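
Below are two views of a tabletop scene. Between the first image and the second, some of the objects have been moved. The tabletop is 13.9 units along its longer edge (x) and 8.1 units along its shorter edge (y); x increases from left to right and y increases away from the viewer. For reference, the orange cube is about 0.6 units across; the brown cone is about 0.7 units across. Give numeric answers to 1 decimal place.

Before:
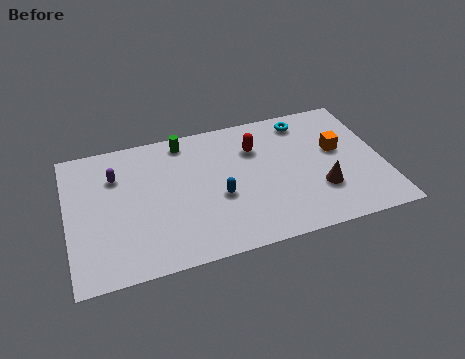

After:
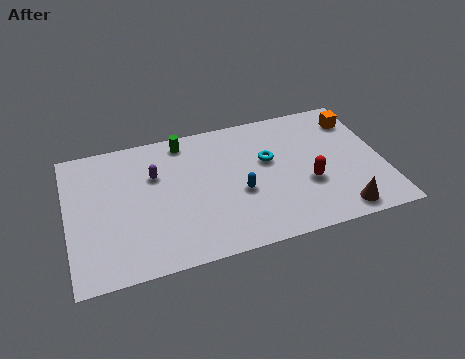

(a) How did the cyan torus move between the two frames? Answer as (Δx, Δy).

(-1.8, -2.0)

The cyan torus was at about (10.7, 6.9) and moved to about (8.9, 4.9).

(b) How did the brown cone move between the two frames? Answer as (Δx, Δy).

(0.7, -1.5)

From the two frames, the brown cone sits at roughly (11.0, 2.5) before and (11.7, 1.0) after.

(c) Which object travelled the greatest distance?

the red capsule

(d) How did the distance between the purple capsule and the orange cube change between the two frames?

-0.7

They were about 9.9 units apart before and 9.2 after — 0.7 units closer together.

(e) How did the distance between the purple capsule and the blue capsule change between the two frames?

-0.9

Before: roughly 5.1 units apart; after: 4.2. That's 0.9 units closer together.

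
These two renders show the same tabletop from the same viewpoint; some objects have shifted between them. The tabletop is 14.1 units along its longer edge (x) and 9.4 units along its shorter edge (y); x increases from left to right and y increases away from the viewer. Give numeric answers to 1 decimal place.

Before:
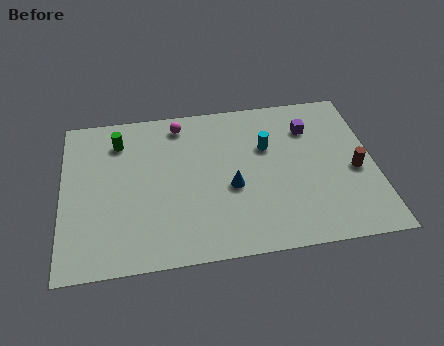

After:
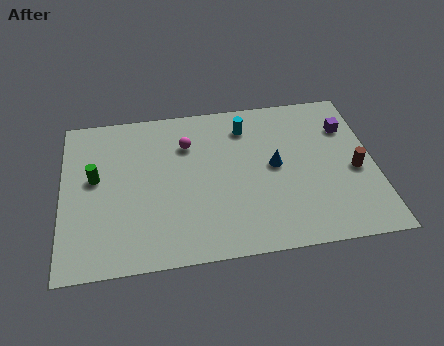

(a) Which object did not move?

the brown cylinder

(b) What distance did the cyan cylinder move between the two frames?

1.7

The cyan cylinder moved from about (9.3, 6.1) to (8.4, 7.5), a distance of √(0.9² + 1.4²) ≈ 1.7.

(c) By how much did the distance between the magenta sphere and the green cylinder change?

+1.6

Before: roughly 2.9 units apart; after: 4.5. That's 1.6 units further apart.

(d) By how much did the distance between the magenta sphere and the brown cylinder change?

-0.8

Before: roughly 8.8 units apart; after: 8.0. That's 0.8 units closer together.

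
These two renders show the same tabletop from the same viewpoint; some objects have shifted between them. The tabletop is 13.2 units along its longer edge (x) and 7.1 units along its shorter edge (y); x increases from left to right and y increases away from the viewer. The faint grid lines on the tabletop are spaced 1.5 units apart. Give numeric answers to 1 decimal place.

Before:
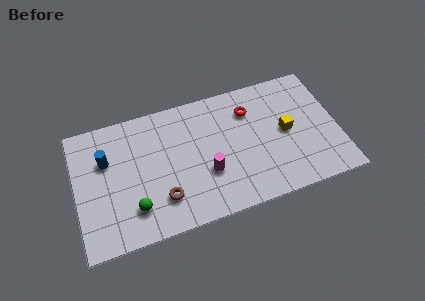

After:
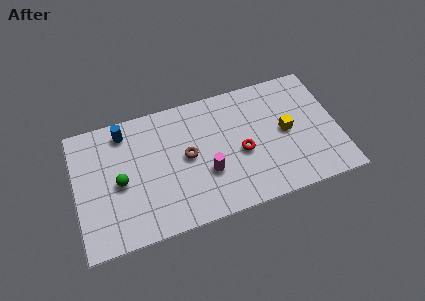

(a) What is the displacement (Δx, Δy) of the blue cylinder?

(1.0, 1.3)

The blue cylinder was at about (1.6, 4.7) and moved to about (2.6, 6.0).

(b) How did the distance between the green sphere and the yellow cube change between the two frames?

+0.4

The distance was about 8.0 in the first image and 8.4 in the second, so they moved 0.4 units further apart.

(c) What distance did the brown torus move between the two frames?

2.4

From (4.2, 1.8) to (5.6, 3.7), the brown torus covered √(1.4² + 1.9²) ≈ 2.4 units.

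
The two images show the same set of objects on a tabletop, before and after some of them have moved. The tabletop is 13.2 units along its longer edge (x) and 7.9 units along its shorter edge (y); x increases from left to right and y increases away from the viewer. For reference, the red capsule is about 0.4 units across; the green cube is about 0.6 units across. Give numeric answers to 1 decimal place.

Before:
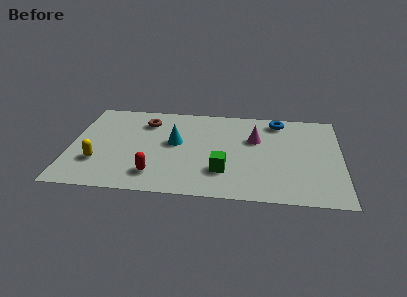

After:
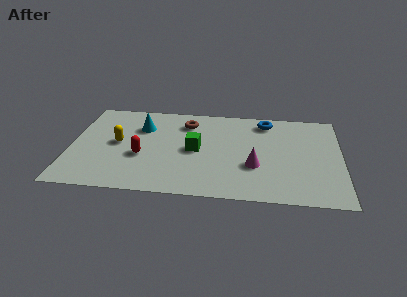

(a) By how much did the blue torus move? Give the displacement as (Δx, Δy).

(-0.6, -0.1)

From the two frames, the blue torus sits at roughly (10.1, 6.8) before and (9.5, 6.7) after.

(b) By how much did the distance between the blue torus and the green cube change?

-0.9

The distance was about 5.3 in the first image and 4.4 in the second, so they moved 0.9 units closer together.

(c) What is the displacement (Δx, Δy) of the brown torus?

(2.0, 0.1)

The brown torus started near (3.6, 6.1) and ended near (5.6, 6.2).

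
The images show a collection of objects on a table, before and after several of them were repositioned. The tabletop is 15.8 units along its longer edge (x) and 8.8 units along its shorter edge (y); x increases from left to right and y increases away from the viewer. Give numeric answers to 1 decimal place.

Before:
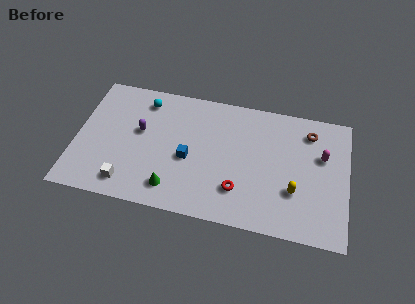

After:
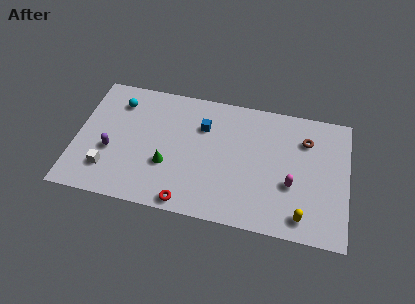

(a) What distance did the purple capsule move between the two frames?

2.3

The purple capsule was near (3.7, 5.1) before and (2.1, 3.4) after, so it travelled √(1.6² + 1.7²) ≈ 2.3 units.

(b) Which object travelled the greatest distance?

the red torus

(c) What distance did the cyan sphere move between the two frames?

1.6

The cyan sphere was near (3.8, 7.3) before and (2.3, 6.9) after, so it travelled √(1.5² + 0.4²) ≈ 1.6 units.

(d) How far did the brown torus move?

0.6

The brown torus was near (13.5, 7.1) before and (13.3, 6.5) after, so it travelled √(0.2² + 0.6²) ≈ 0.6 units.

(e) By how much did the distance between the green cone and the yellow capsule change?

+1.0

Before: roughly 7.1 units apart; after: 8.1. That's 1.0 units further apart.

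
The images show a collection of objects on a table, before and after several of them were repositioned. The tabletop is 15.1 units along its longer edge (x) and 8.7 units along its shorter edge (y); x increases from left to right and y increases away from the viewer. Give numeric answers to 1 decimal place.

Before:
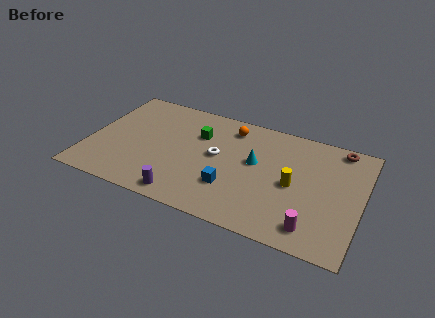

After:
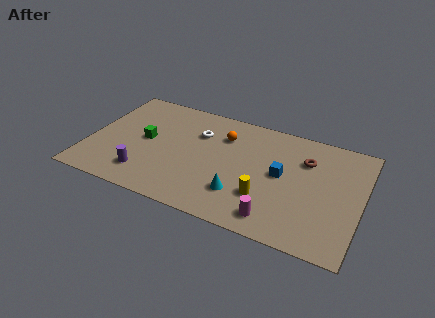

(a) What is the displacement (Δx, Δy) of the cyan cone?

(-0.5, -2.7)

The cyan cone was at about (9.2, 5.0) and moved to about (8.7, 2.3).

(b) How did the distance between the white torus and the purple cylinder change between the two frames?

+1.0

They were about 4.0 units apart before and 5.0 after — 1.0 units further apart.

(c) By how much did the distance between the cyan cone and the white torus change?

+2.6

The distance was about 2.1 in the first image and 4.7 in the second, so they moved 2.6 units further apart.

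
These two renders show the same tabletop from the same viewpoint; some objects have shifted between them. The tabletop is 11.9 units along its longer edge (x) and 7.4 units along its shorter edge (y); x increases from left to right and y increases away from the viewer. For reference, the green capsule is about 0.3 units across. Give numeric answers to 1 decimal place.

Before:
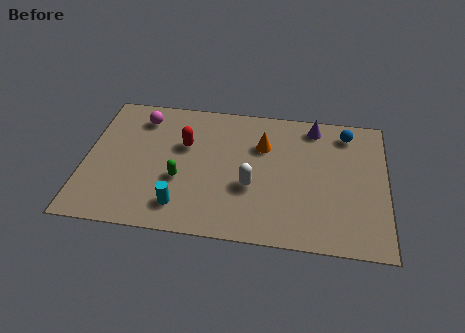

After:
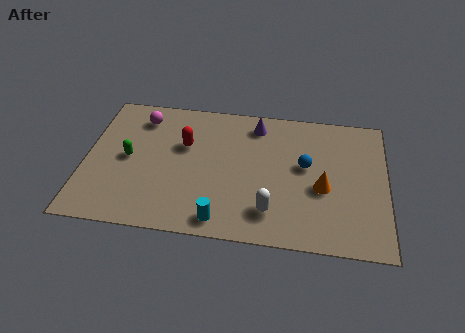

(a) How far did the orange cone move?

3.1

From (7.0, 5.1) to (9.4, 3.1), the orange cone covered √(2.4² + 2.0²) ≈ 3.1 units.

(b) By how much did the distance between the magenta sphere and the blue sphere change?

-1.4

The distance was about 8.2 in the first image and 6.8 in the second, so they moved 1.4 units closer together.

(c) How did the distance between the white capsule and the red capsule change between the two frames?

+1.4

The distance was about 3.3 in the first image and 4.7 in the second, so they moved 1.4 units further apart.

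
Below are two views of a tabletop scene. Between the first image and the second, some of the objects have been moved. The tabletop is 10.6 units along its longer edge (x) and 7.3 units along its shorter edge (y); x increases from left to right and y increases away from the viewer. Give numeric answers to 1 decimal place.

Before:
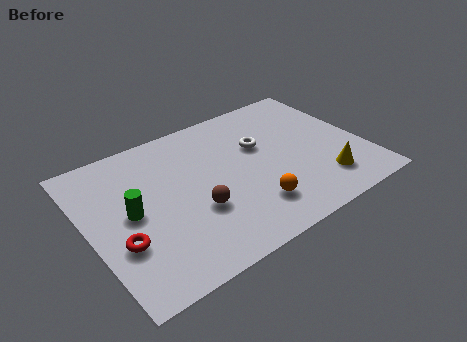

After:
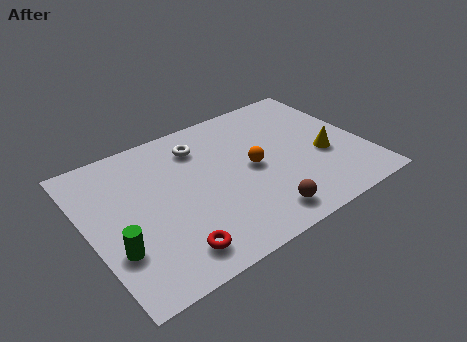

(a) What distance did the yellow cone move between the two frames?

1.3

The yellow cone was near (8.7, 1.6) before and (9.0, 2.9) after, so it travelled √(0.3² + 1.3²) ≈ 1.3 units.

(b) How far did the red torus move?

2.1

From (1.0, 2.5) to (2.7, 1.2), the red torus covered √(1.7² + 1.3²) ≈ 2.1 units.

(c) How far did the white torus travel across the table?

2.5

The white torus moved from about (6.8, 4.6) to (4.6, 5.7), a distance of √(2.2² + 1.1²) ≈ 2.5.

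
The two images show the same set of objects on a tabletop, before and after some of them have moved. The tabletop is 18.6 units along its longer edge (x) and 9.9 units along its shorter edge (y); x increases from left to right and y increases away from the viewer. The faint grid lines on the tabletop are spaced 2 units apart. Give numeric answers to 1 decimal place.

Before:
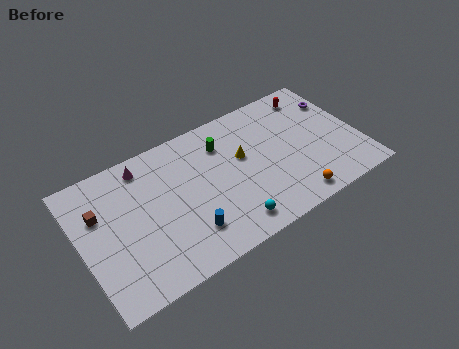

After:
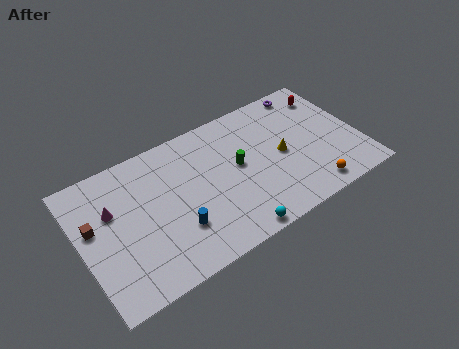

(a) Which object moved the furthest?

the magenta cone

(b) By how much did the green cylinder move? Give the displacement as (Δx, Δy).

(0.7, -2.1)

The green cylinder was at about (9.8, 7.5) and moved to about (10.5, 5.4).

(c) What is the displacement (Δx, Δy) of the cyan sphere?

(0.1, -0.7)

From the two frames, the cyan sphere sits at roughly (9.3, 1.5) before and (9.4, 0.8) after.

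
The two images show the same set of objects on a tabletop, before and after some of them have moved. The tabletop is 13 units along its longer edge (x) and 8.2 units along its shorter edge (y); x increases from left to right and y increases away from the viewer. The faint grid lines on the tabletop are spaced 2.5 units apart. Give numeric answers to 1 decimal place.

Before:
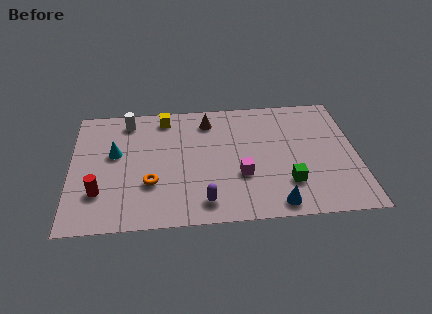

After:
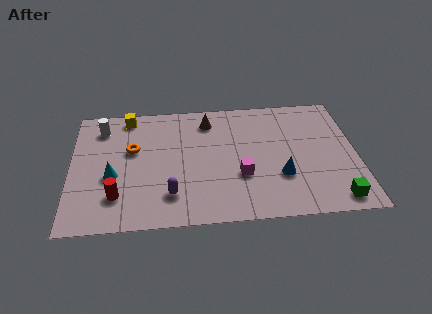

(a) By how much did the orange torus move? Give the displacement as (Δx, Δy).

(-0.8, 2.3)

The orange torus was at about (3.6, 2.7) and moved to about (2.8, 5.0).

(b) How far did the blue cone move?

1.8

From (9.2, 0.9) to (9.5, 2.7), the blue cone covered √(0.3² + 1.8²) ≈ 1.8 units.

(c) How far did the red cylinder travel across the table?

0.9

The red cylinder was near (1.3, 2.3) before and (2.1, 2.0) after, so it travelled √(0.8² + 0.3²) ≈ 0.9 units.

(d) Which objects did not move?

the magenta cube and the brown cone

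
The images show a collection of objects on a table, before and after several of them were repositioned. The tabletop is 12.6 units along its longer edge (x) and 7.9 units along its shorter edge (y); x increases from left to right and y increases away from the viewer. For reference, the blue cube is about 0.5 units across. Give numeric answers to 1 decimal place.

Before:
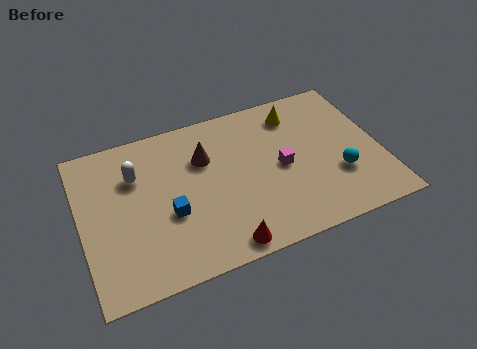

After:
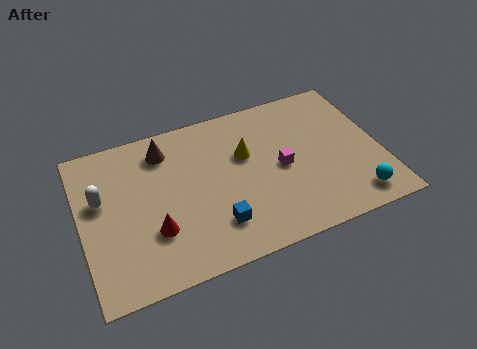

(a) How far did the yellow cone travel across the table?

2.7

The yellow cone was near (9.3, 6.4) before and (7.0, 5.0) after, so it travelled √(2.3² + 1.4²) ≈ 2.7 units.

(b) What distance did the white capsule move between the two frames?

1.7

The white capsule moved from about (2.4, 5.5) to (0.9, 4.8), a distance of √(1.5² + 0.7²) ≈ 1.7.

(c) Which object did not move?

the magenta cube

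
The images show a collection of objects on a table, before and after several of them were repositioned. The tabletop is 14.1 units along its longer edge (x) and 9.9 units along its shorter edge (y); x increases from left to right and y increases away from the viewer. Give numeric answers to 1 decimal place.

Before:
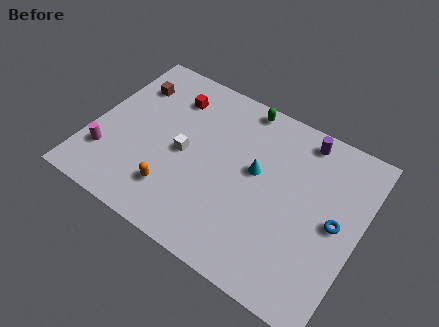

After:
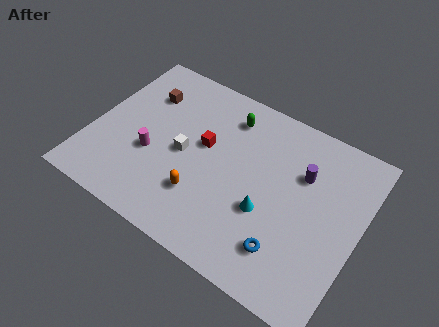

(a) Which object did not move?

the white cube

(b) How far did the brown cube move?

0.8

The brown cube moved from about (1.5, 7.4) to (2.3, 7.2), a distance of √(0.8² + 0.2²) ≈ 0.8.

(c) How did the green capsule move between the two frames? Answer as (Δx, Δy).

(-0.6, -1.0)

From the two frames, the green capsule sits at roughly (7.3, 9.0) before and (6.7, 8.0) after.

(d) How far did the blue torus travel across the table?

3.4

The blue torus was near (12.9, 4.9) before and (10.8, 2.2) after, so it travelled √(2.1² + 2.7²) ≈ 3.4 units.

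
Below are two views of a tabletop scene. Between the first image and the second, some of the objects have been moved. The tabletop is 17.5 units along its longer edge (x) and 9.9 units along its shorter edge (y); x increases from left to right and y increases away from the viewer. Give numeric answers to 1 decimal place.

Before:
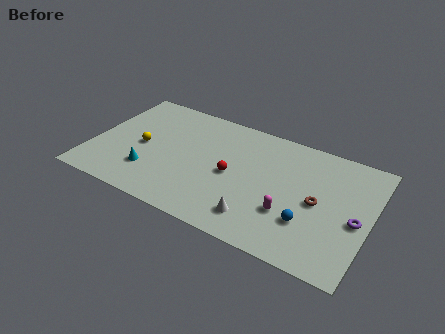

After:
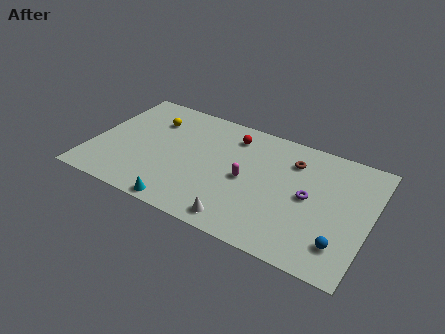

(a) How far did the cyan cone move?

3.1

The cyan cone was near (3.9, 2.7) before and (6.3, 0.8) after, so it travelled √(2.4² + 1.9²) ≈ 3.1 units.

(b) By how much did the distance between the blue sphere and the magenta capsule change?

+5.5

The distance was about 1.2 in the first image and 6.7 in the second, so they moved 5.5 units further apart.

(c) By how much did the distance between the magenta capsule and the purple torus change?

-0.3

They were about 4.2 units apart before and 3.9 after — 0.3 units closer together.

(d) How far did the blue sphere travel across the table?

2.2

The blue sphere moved from about (13.9, 3.0) to (16.0, 2.2), a distance of √(2.1² + 0.8²) ≈ 2.2.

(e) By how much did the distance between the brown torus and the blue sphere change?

+4.6

They were about 1.8 units apart before and 6.4 after — 4.6 units further apart.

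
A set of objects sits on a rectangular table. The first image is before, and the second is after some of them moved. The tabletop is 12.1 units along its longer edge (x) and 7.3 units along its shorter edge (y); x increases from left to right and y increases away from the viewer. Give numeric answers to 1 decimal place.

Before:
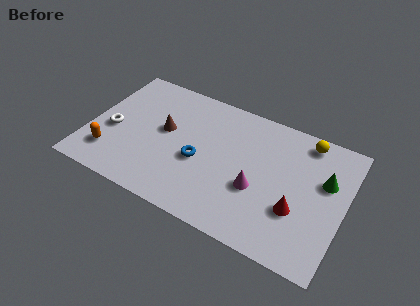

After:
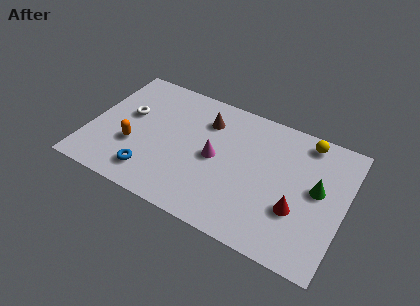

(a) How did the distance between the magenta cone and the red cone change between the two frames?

+2.2

The distance was about 1.9 in the first image and 4.1 in the second, so they moved 2.2 units further apart.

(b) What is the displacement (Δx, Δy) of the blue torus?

(-2.1, -1.7)

The blue torus was at about (5.3, 3.1) and moved to about (3.2, 1.4).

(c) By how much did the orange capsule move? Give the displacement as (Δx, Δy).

(1.0, 0.9)

From the two frames, the orange capsule sits at roughly (1.2, 1.7) before and (2.2, 2.6) after.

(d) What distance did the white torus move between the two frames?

1.3

From (1.1, 3.1) to (1.7, 4.3), the white torus covered √(0.6² + 1.2²) ≈ 1.3 units.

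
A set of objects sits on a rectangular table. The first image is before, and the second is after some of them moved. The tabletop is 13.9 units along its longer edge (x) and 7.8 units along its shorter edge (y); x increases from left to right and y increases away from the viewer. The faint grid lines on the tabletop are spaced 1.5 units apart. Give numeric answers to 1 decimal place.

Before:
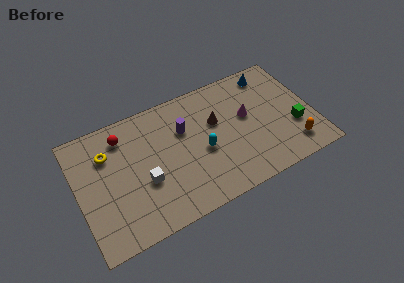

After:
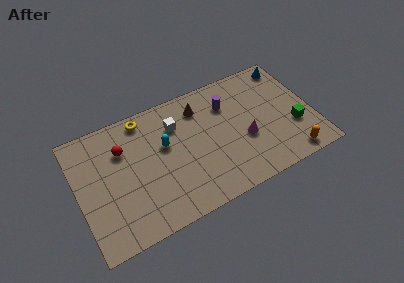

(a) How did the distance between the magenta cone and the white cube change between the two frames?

-1.9

Before: roughly 6.5 units apart; after: 4.6. That's 1.9 units closer together.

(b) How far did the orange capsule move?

0.6

The orange capsule moved from about (12.4, 1.5) to (12.2, 0.9), a distance of √(0.2² + 0.6²) ≈ 0.6.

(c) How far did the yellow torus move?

2.6

From (1.9, 5.6) to (4.2, 6.9), the yellow torus covered √(2.3² + 1.3²) ≈ 2.6 units.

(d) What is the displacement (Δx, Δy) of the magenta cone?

(-0.3, -1.4)

The magenta cone started near (10.1, 4.5) and ended near (9.8, 3.1).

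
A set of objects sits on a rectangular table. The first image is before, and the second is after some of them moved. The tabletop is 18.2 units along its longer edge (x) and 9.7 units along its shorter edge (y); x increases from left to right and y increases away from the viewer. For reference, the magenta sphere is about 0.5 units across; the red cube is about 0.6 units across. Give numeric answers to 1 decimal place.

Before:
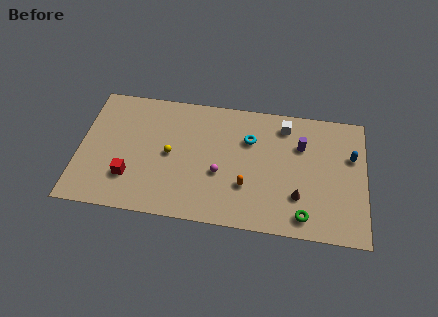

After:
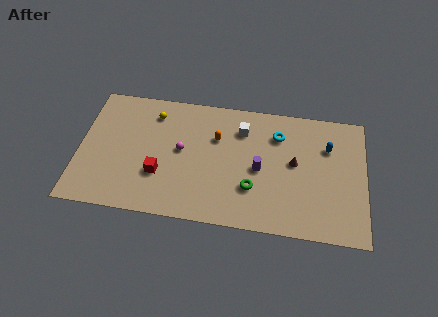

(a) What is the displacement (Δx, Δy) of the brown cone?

(-0.3, 2.5)

The brown cone started near (14.0, 2.8) and ended near (13.7, 5.3).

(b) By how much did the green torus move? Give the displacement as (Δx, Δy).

(-3.3, 1.6)

The green torus was at about (14.4, 1.4) and moved to about (11.1, 3.0).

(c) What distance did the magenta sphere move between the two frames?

2.9

The magenta sphere was near (9.0, 3.8) before and (6.5, 5.2) after, so it travelled √(2.5² + 1.4²) ≈ 2.9 units.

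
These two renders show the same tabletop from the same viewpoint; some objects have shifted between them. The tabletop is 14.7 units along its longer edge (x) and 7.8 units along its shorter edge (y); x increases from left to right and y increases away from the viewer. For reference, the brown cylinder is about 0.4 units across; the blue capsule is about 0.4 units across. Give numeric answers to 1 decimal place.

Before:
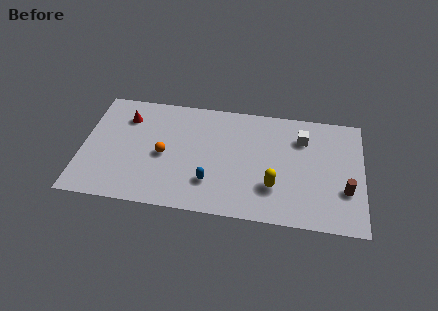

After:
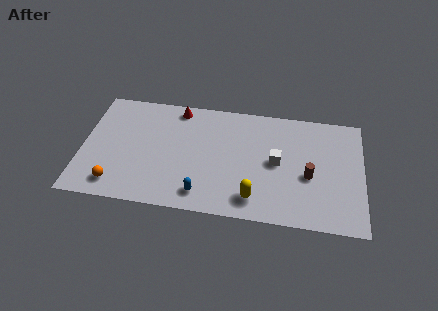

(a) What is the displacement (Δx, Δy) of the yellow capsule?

(-1.0, -0.9)

The yellow capsule started near (10.1, 2.3) and ended near (9.1, 1.4).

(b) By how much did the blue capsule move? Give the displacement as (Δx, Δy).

(-0.4, -0.8)

The blue capsule started near (6.8, 2.1) and ended near (6.4, 1.3).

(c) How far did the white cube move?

2.2

From (11.5, 5.8) to (10.2, 4.0), the white cube covered √(1.3² + 1.8²) ≈ 2.2 units.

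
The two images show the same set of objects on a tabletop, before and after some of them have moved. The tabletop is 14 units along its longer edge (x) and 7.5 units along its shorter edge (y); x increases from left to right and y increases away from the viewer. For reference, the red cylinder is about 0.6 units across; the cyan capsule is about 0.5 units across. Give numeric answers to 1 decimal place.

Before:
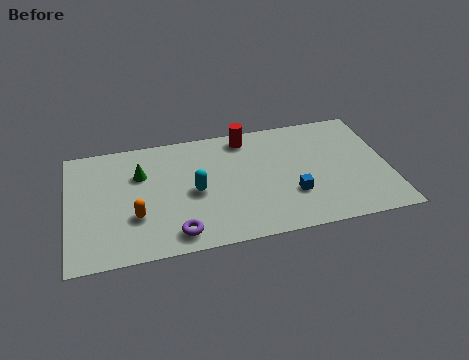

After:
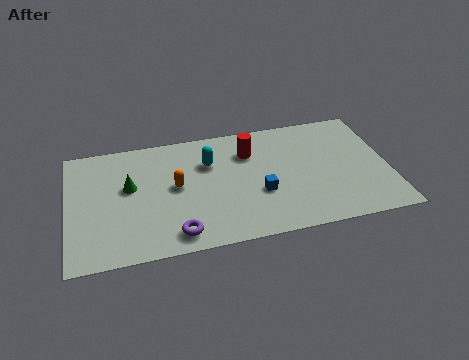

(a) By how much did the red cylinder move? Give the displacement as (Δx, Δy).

(0.1, -1.0)

The red cylinder was at about (7.9, 6.5) and moved to about (8.0, 5.5).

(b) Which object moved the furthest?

the orange capsule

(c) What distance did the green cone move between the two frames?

0.9

The green cone was near (3.2, 5.1) before and (2.7, 4.4) after, so it travelled √(0.5² + 0.7²) ≈ 0.9 units.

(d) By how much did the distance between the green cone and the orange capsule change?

-0.6

Before: roughly 2.6 units apart; after: 2.0. That's 0.6 units closer together.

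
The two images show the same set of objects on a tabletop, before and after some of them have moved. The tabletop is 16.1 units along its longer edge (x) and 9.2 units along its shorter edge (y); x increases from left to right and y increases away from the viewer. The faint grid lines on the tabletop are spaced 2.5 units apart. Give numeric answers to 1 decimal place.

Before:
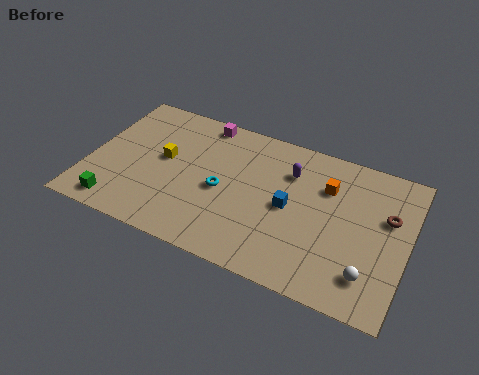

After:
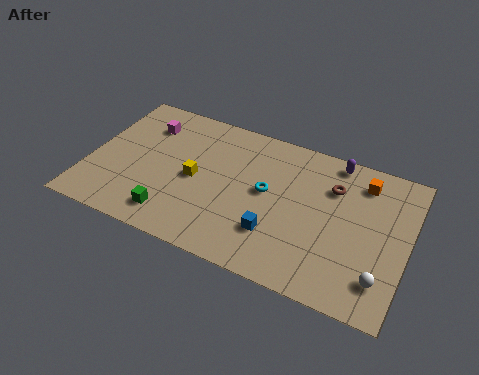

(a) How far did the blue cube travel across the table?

2.0

The blue cube was near (10.2, 4.5) before and (9.7, 2.6) after, so it travelled √(0.5² + 1.9²) ≈ 2.0 units.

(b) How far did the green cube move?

2.8

The green cube moved from about (1.8, 1.2) to (4.6, 1.6), a distance of √(2.8² + 0.4²) ≈ 2.8.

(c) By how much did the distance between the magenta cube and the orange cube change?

+4.3

Before: roughly 6.8 units apart; after: 11.1. That's 4.3 units further apart.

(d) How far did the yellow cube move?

1.8

The yellow cube moved from about (3.7, 5.1) to (5.4, 4.4), a distance of √(1.7² + 0.7²) ≈ 1.8.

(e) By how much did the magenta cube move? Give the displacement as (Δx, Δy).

(-2.8, -1.3)

From the two frames, the magenta cube sits at roughly (5.3, 8.3) before and (2.5, 7.0) after.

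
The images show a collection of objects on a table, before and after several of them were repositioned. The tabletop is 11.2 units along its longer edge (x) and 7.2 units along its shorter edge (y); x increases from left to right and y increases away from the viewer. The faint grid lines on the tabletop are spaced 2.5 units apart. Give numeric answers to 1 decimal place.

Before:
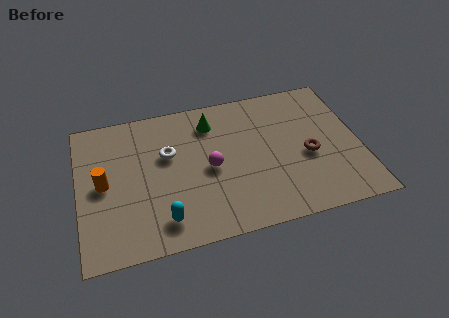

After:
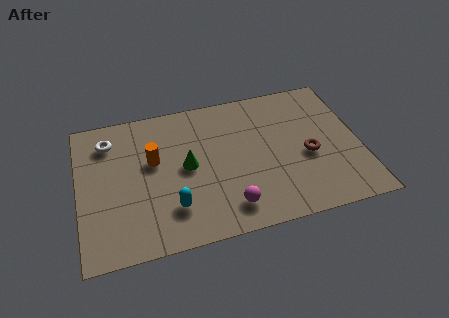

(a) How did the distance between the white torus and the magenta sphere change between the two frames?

+4.4

They were about 1.9 units apart before and 6.3 after — 4.4 units further apart.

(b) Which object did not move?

the brown torus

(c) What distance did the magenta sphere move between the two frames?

2.2

The magenta sphere was near (5.2, 3.4) before and (5.8, 1.3) after, so it travelled √(0.6² + 2.1²) ≈ 2.2 units.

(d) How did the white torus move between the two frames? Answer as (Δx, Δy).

(-2.3, 1.2)

The white torus was at about (3.6, 4.5) and moved to about (1.3, 5.7).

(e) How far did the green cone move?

2.3

The green cone moved from about (5.4, 5.7) to (4.3, 3.7), a distance of √(1.1² + 2.0²) ≈ 2.3.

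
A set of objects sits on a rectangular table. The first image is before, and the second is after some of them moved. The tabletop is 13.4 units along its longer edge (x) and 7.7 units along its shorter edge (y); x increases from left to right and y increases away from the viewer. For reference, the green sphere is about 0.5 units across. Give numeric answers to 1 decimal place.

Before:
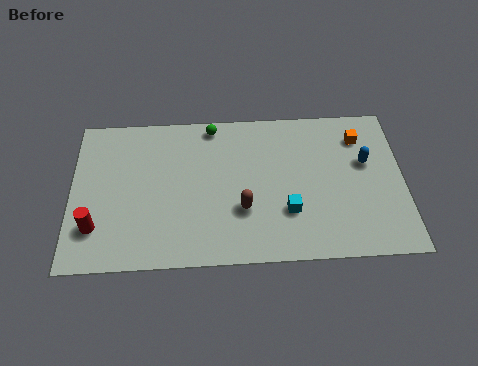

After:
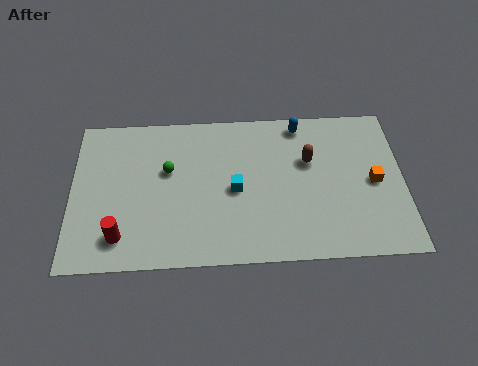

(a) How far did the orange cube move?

2.4

The orange cube moved from about (11.7, 6.0) to (12.2, 3.7), a distance of √(0.5² + 2.3²) ≈ 2.4.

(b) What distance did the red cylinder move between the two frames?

1.1

The red cylinder moved from about (1.0, 2.0) to (2.0, 1.5), a distance of √(1.0² + 0.5²) ≈ 1.1.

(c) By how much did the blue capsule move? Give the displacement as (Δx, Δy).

(-2.6, 2.1)

The blue capsule started near (11.9, 4.7) and ended near (9.3, 6.8).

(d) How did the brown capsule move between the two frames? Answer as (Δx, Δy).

(2.7, 2.3)

The brown capsule started near (6.9, 2.6) and ended near (9.6, 4.9).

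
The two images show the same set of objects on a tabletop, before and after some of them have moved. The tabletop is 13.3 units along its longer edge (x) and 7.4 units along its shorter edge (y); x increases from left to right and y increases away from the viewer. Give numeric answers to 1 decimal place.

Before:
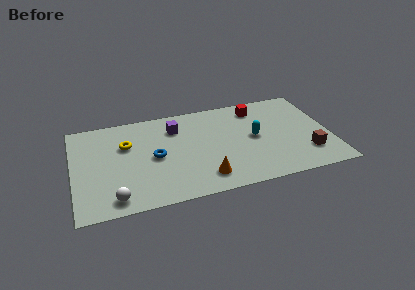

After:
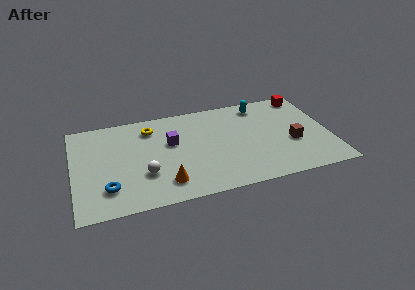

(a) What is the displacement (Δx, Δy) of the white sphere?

(1.6, 1.4)

From the two frames, the white sphere sits at roughly (2.0, 1.0) before and (3.6, 2.4) after.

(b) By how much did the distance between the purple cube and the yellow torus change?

-1.0

They were about 2.7 units apart before and 1.7 after — 1.0 units closer together.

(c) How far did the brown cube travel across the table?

1.2

From (12.0, 1.9) to (11.3, 2.9), the brown cube covered √(0.7² + 1.0²) ≈ 1.2 units.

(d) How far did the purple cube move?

1.1

The purple cube was near (5.4, 5.6) before and (5.1, 4.5) after, so it travelled √(0.3² + 1.1²) ≈ 1.1 units.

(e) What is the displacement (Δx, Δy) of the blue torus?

(-2.5, -1.8)

The blue torus started near (4.2, 3.6) and ended near (1.7, 1.8).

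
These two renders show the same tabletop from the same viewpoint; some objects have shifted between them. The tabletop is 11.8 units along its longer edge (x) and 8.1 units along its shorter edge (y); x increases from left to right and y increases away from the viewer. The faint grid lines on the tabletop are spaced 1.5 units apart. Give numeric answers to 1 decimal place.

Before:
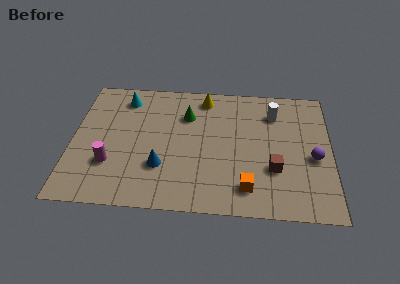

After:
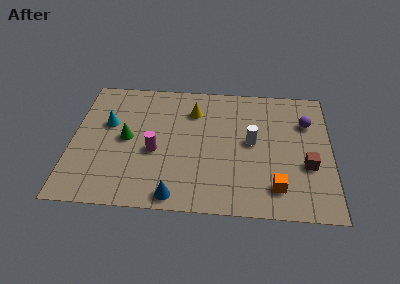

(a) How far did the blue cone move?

1.8

The blue cone was near (4.1, 2.5) before and (4.8, 0.8) after, so it travelled √(0.7² + 1.7²) ≈ 1.8 units.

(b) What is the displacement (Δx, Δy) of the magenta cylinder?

(2.0, 0.9)

The magenta cylinder started near (1.8, 2.5) and ended near (3.8, 3.4).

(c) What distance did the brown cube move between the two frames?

1.5

From (9.2, 2.7) to (10.7, 3.0), the brown cube covered √(1.5² + 0.3²) ≈ 1.5 units.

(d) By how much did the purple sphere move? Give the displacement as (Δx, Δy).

(-0.3, 2.2)

The purple sphere was at about (11.0, 3.5) and moved to about (10.7, 5.7).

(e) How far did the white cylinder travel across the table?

2.1

The white cylinder moved from about (9.2, 6.2) to (8.2, 4.3), a distance of √(1.0² + 1.9²) ≈ 2.1.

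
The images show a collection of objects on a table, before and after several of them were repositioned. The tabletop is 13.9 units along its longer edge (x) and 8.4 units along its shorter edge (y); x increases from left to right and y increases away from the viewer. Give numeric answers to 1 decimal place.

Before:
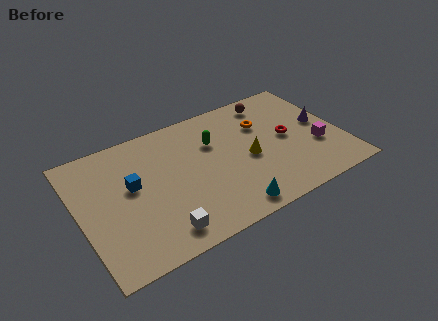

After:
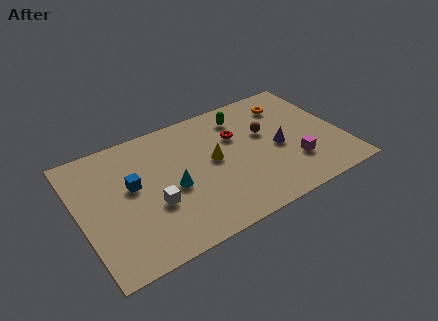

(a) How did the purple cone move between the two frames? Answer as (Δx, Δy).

(-2.5, -0.7)

The purple cone was at about (13.0, 4.5) and moved to about (10.5, 3.8).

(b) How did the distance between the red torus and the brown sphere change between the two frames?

-1.3

The distance was about 2.9 in the first image and 1.6 in the second, so they moved 1.3 units closer together.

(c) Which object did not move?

the blue cube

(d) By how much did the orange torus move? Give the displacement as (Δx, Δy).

(1.5, 0.8)

The orange torus started near (10.0, 5.8) and ended near (11.5, 6.6).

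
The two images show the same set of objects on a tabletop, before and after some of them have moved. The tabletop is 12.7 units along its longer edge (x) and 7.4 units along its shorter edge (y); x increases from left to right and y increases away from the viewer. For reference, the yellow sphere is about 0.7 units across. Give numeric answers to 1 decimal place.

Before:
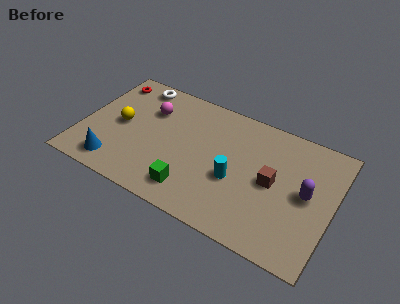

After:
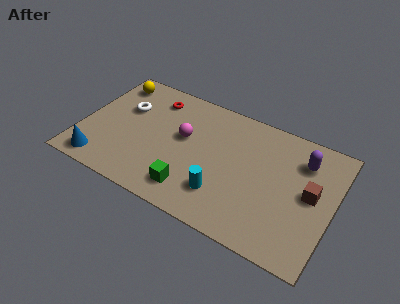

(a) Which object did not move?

the green cube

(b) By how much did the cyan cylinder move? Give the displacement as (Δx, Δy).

(-0.5, -1.1)

From the two frames, the cyan cylinder sits at roughly (7.9, 3.0) before and (7.4, 1.9) after.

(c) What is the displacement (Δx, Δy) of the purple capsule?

(-0.4, 1.8)

From the two frames, the purple capsule sits at roughly (11.4, 3.8) before and (11.0, 5.6) after.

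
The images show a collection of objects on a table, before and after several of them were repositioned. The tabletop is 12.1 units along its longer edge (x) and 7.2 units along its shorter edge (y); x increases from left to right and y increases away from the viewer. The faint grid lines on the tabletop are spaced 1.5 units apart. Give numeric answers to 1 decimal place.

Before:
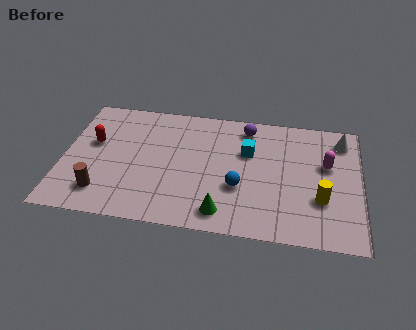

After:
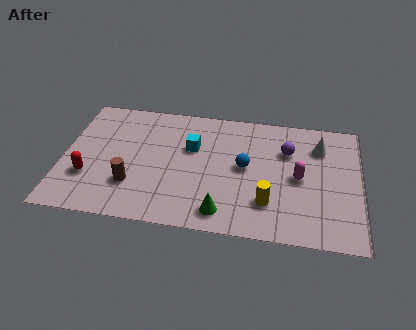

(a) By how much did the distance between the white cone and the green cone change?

-1.0

They were about 6.7 units apart before and 5.7 after — 1.0 units closer together.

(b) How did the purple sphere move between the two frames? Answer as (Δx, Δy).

(1.7, -1.1)

From the two frames, the purple sphere sits at roughly (7.4, 6.1) before and (9.1, 5.0) after.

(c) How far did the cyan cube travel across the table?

2.3

The cyan cube was near (7.5, 4.7) before and (5.2, 4.6) after, so it travelled √(2.3² + 0.1²) ≈ 2.3 units.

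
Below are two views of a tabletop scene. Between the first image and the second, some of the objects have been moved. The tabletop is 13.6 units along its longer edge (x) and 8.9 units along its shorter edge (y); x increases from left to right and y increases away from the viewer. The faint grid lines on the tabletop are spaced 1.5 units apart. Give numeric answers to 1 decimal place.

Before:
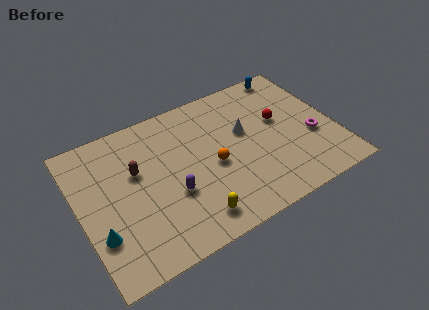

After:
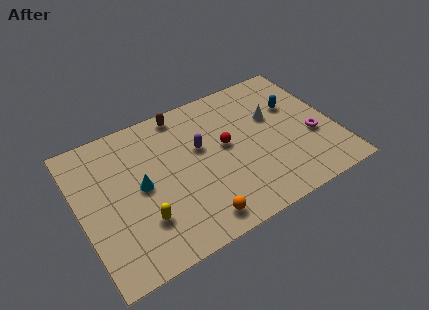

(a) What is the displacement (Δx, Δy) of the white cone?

(1.6, 0.3)

From the two frames, the white cone sits at roughly (8.9, 5.3) before and (10.5, 5.6) after.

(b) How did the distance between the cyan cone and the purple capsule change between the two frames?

-0.5

Before: roughly 3.9 units apart; after: 3.4. That's 0.5 units closer together.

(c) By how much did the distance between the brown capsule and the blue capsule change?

-3.0

The distance was about 9.2 in the first image and 6.2 in the second, so they moved 3.0 units closer together.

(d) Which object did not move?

the magenta torus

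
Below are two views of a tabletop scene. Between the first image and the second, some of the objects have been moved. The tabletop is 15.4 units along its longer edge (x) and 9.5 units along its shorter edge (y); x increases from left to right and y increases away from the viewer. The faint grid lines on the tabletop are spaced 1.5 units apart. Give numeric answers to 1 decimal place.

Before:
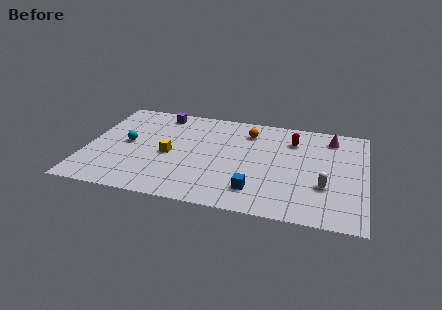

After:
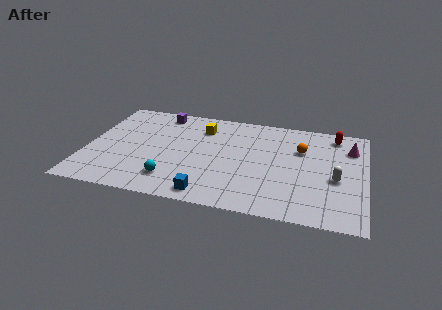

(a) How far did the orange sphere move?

3.2

From (8.8, 7.5) to (11.8, 6.4), the orange sphere covered √(3.0² + 1.1²) ≈ 3.2 units.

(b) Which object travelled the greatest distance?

the cyan sphere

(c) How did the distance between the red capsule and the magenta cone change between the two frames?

-0.8

The distance was about 2.2 in the first image and 1.4 in the second, so they moved 0.8 units closer together.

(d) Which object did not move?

the purple cube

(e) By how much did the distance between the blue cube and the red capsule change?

+4.2

The distance was about 5.5 in the first image and 9.7 in the second, so they moved 4.2 units further apart.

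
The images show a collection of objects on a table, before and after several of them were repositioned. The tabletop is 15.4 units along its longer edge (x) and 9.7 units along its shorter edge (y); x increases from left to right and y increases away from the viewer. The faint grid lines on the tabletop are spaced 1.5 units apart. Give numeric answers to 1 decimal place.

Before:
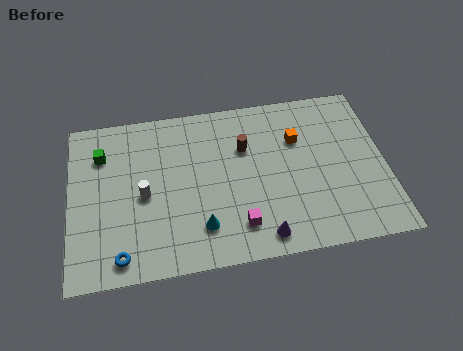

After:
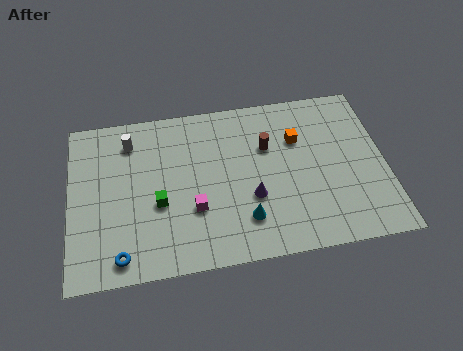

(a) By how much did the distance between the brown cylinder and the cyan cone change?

-0.6

Before: roughly 4.9 units apart; after: 4.3. That's 0.6 units closer together.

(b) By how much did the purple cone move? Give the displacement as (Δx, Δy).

(-0.4, 2.3)

The purple cone was at about (9.2, 1.2) and moved to about (8.8, 3.5).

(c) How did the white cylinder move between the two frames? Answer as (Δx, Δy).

(-0.6, 3.3)

From the two frames, the white cylinder sits at roughly (3.6, 4.5) before and (3.0, 7.8) after.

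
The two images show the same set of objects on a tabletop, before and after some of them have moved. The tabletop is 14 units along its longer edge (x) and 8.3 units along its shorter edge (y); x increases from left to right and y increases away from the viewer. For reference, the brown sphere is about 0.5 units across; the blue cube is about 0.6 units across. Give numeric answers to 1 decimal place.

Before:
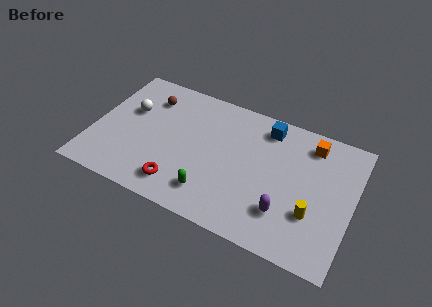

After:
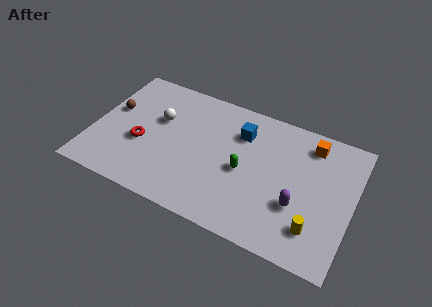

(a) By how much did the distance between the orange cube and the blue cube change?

+1.4

Before: roughly 2.4 units apart; after: 3.8. That's 1.4 units further apart.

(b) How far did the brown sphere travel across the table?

2.3

The brown sphere was near (2.7, 6.4) before and (0.9, 4.9) after, so it travelled √(1.8² + 1.5²) ≈ 2.3 units.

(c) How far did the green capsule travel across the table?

2.6

From (6.7, 1.7) to (8.2, 3.8), the green capsule covered √(1.5² + 2.1²) ≈ 2.6 units.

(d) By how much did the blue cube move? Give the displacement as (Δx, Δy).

(-1.3, -0.9)

The blue cube was at about (9.1, 7.0) and moved to about (7.8, 6.1).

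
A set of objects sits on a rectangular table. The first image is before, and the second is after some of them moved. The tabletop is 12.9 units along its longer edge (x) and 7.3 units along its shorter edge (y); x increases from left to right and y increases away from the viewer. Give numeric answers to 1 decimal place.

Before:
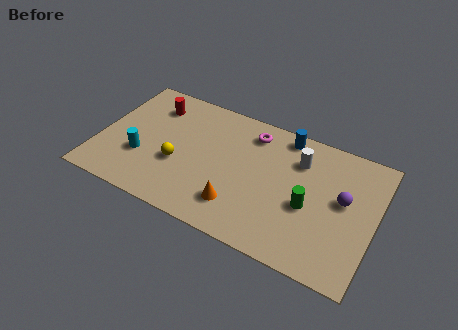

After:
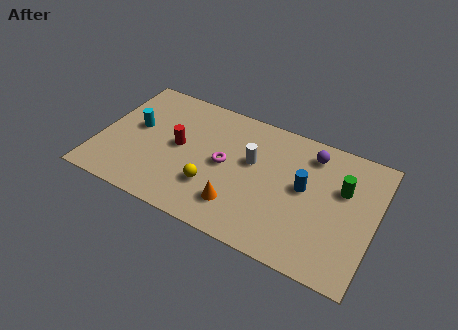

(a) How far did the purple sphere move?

2.5

The purple sphere was near (11.4, 4.1) before and (9.7, 6.0) after, so it travelled √(1.7² + 1.9²) ≈ 2.5 units.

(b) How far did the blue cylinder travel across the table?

2.8

From (8.4, 6.5) to (9.6, 4.0), the blue cylinder covered √(1.2² + 2.5²) ≈ 2.8 units.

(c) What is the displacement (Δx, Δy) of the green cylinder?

(1.4, 1.6)

The green cylinder started near (9.9, 3.1) and ended near (11.3, 4.7).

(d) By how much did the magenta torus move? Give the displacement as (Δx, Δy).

(-1.0, -2.3)

The magenta torus started near (6.9, 6.0) and ended near (5.9, 3.7).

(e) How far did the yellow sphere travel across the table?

1.8

The yellow sphere moved from about (3.8, 2.8) to (5.5, 2.2), a distance of √(1.7² + 0.6²) ≈ 1.8.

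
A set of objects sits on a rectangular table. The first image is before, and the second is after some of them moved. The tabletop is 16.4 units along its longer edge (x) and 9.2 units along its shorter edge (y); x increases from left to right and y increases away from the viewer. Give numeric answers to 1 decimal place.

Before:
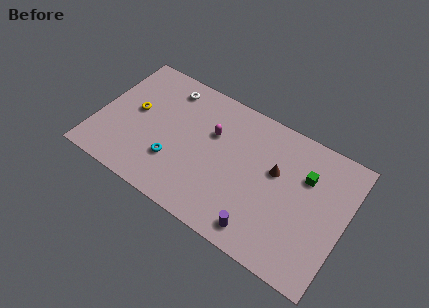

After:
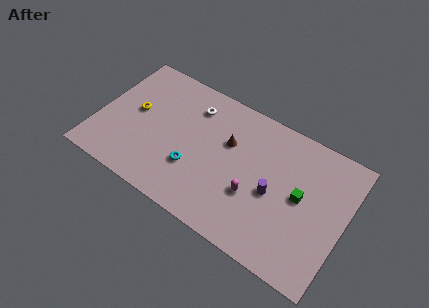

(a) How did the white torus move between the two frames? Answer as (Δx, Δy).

(1.8, -0.5)

From the two frames, the white torus sits at roughly (4.1, 7.7) before and (5.9, 7.2) after.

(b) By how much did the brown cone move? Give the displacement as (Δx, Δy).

(-3.2, 0.3)

The brown cone started near (11.7, 5.6) and ended near (8.5, 5.9).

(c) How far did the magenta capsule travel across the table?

4.2

From (7.4, 6.0) to (10.6, 3.3), the magenta capsule covered √(3.2² + 2.7²) ≈ 4.2 units.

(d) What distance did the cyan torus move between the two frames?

1.3

The cyan torus moved from about (5.3, 2.8) to (6.6, 3.0), a distance of √(1.3² + 0.2²) ≈ 1.3.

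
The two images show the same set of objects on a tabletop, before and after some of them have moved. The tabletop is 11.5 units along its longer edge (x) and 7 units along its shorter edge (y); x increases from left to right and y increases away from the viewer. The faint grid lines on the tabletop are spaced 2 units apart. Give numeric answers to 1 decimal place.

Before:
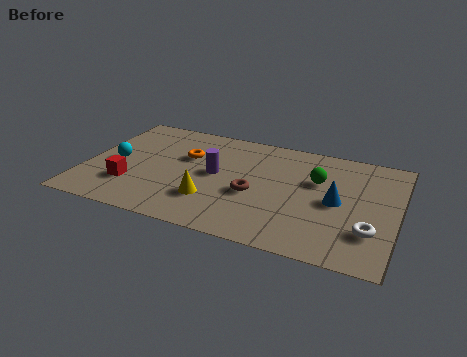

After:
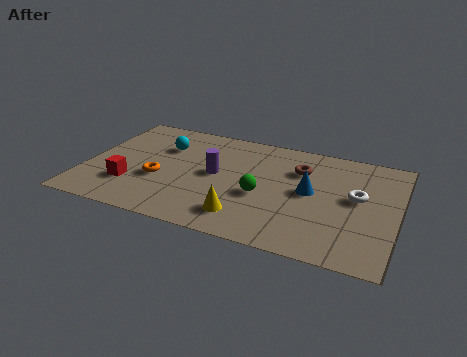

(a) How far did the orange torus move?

2.0

From (3.6, 4.5) to (2.8, 2.7), the orange torus covered √(0.8² + 1.8²) ≈ 2.0 units.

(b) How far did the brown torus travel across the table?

2.6

The brown torus was near (6.3, 2.9) before and (7.8, 5.0) after, so it travelled √(1.5² + 2.1²) ≈ 2.6 units.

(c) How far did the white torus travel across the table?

2.0

The white torus was near (10.6, 2.0) before and (10.0, 3.9) after, so it travelled √(0.6² + 1.9²) ≈ 2.0 units.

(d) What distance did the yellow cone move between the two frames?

1.4

The yellow cone was near (4.8, 2.0) before and (6.1, 1.4) after, so it travelled √(1.3² + 0.6²) ≈ 1.4 units.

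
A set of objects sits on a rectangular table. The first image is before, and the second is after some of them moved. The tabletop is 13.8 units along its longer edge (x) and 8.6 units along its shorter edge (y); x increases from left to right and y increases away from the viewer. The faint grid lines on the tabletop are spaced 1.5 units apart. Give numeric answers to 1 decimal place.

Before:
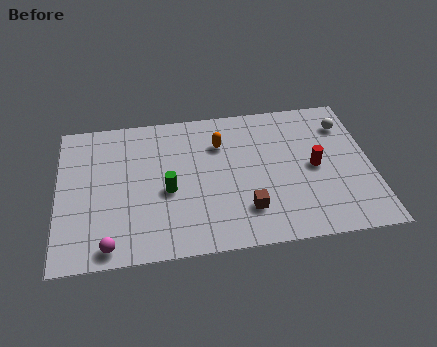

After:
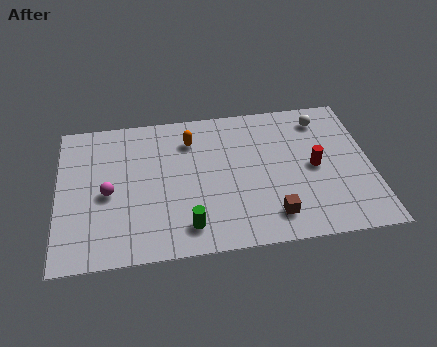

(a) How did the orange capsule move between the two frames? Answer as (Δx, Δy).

(-1.3, 0.4)

The orange capsule was at about (7.2, 6.2) and moved to about (5.9, 6.6).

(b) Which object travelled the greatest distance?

the magenta sphere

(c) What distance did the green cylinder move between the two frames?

2.3

The green cylinder was near (4.8, 3.7) before and (5.6, 1.5) after, so it travelled √(0.8² + 2.2²) ≈ 2.3 units.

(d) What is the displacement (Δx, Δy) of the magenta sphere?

(0.0, 3.0)

From the two frames, the magenta sphere sits at roughly (2.2, 0.9) before and (2.2, 3.9) after.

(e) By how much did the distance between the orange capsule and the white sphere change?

+0.3

They were about 5.6 units apart before and 5.9 after — 0.3 units further apart.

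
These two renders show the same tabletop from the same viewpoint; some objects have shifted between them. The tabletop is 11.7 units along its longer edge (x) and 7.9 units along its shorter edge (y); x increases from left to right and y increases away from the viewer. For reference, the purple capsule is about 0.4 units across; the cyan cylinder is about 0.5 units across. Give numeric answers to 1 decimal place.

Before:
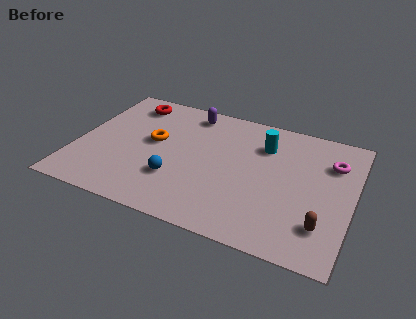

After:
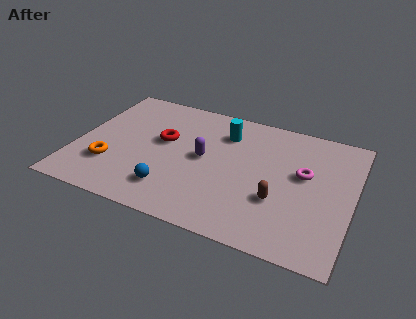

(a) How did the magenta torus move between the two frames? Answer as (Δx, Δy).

(-1.1, -1.1)

From the two frames, the magenta torus sits at roughly (10.7, 5.7) before and (9.6, 4.6) after.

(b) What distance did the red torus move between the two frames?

2.6

The red torus was near (1.9, 6.6) before and (3.6, 4.6) after, so it travelled √(1.7² + 2.0²) ≈ 2.6 units.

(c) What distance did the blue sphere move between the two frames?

0.7

The blue sphere was near (4.4, 2.4) before and (4.3, 1.7) after, so it travelled √(0.1² + 0.7²) ≈ 0.7 units.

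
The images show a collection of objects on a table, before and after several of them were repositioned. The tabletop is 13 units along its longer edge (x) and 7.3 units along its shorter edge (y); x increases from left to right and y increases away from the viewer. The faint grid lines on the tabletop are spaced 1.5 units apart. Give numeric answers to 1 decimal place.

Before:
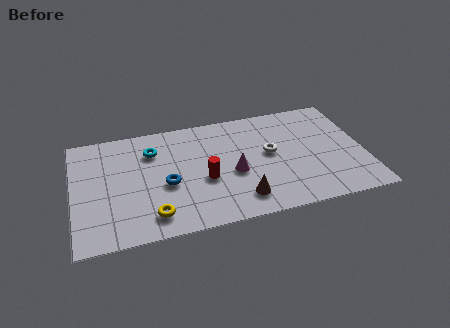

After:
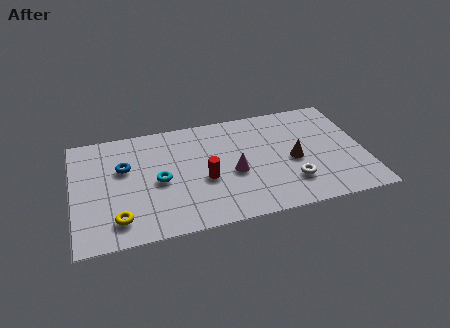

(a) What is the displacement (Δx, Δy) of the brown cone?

(2.5, 1.9)

From the two frames, the brown cone sits at roughly (7.3, 1.4) before and (9.8, 3.3) after.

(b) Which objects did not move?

the red cylinder and the magenta cone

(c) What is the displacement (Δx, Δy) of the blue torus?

(-1.8, 1.5)

The blue torus started near (4.1, 3.1) and ended near (2.3, 4.6).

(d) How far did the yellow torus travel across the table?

1.5

The yellow torus was near (3.4, 1.3) before and (1.9, 1.4) after, so it travelled √(1.5² + 0.1²) ≈ 1.5 units.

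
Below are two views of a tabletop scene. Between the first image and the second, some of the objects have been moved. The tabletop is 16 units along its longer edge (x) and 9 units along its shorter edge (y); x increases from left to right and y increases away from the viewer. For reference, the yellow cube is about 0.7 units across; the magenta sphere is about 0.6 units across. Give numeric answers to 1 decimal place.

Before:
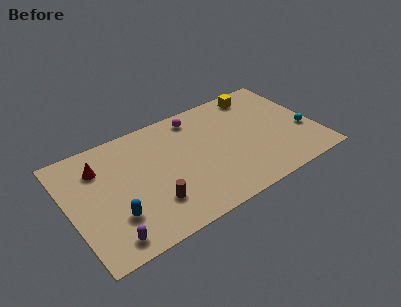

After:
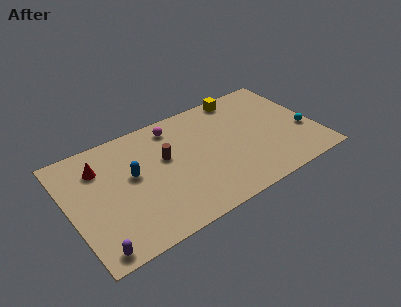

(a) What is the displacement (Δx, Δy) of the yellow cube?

(-1.1, 0.3)

From the two frames, the yellow cube sits at roughly (12.9, 7.8) before and (11.8, 8.1) after.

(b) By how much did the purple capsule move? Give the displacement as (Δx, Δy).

(-0.9, -0.3)

The purple capsule started near (2.0, 1.2) and ended near (1.1, 0.9).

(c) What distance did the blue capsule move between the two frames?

2.9

The blue capsule moved from about (2.6, 2.6) to (4.1, 5.1), a distance of √(1.5² + 2.5²) ≈ 2.9.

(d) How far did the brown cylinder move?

3.3

The brown cylinder moved from about (5.0, 2.4) to (6.3, 5.4), a distance of √(1.3² + 3.0²) ≈ 3.3.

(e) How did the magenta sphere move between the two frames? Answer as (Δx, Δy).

(-1.5, -0.1)

The magenta sphere started near (8.7, 7.7) and ended near (7.2, 7.6).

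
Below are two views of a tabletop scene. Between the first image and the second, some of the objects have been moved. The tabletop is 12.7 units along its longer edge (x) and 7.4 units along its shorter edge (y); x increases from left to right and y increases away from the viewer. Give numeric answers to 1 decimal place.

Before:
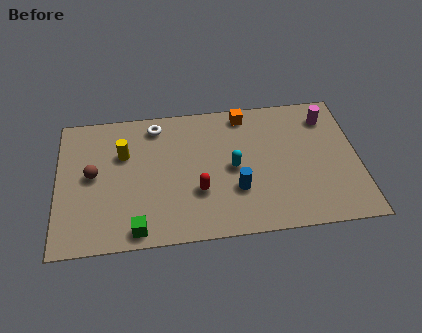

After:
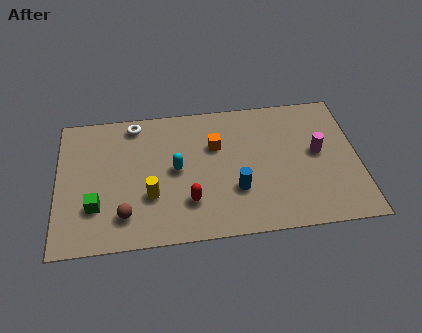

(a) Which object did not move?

the blue cylinder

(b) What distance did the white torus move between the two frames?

0.9

The white torus was near (4.2, 6.3) before and (3.3, 6.5) after, so it travelled √(0.9² + 0.2²) ≈ 0.9 units.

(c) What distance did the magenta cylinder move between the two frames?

2.0

The magenta cylinder was near (11.5, 5.9) before and (11.0, 4.0) after, so it travelled √(0.5² + 1.9²) ≈ 2.0 units.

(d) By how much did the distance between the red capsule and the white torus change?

+0.8

The distance was about 4.2 in the first image and 5.0 in the second, so they moved 0.8 units further apart.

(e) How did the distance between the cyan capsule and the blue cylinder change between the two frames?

+1.7

The distance was about 1.2 in the first image and 2.9 in the second, so they moved 1.7 units further apart.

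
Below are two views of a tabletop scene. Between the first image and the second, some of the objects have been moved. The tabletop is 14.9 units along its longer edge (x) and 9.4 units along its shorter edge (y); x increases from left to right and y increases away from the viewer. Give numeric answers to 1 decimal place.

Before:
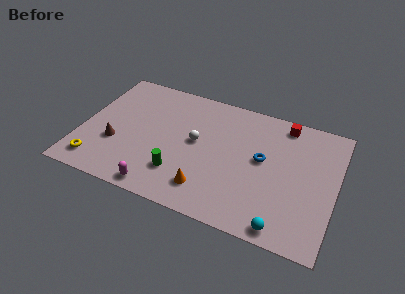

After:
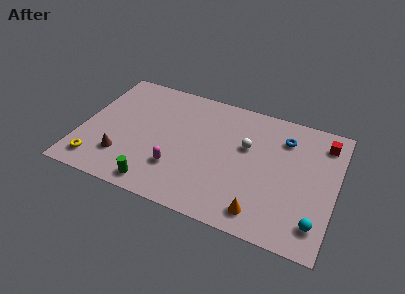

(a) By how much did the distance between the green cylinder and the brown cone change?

-1.4

Before: roughly 4.0 units apart; after: 2.6. That's 1.4 units closer together.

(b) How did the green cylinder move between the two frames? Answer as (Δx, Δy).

(-1.2, -1.3)

The green cylinder started near (6.0, 2.4) and ended near (4.8, 1.1).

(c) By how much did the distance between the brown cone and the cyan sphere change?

+1.0

The distance was about 10.4 in the first image and 11.4 in the second, so they moved 1.0 units further apart.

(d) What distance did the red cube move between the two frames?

2.5

From (11.6, 8.3) to (14.0, 7.7), the red cube covered √(2.4² + 0.6²) ≈ 2.5 units.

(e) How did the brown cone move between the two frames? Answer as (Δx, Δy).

(0.5, -0.9)

From the two frames, the brown cone sits at roughly (2.1, 3.3) before and (2.6, 2.4) after.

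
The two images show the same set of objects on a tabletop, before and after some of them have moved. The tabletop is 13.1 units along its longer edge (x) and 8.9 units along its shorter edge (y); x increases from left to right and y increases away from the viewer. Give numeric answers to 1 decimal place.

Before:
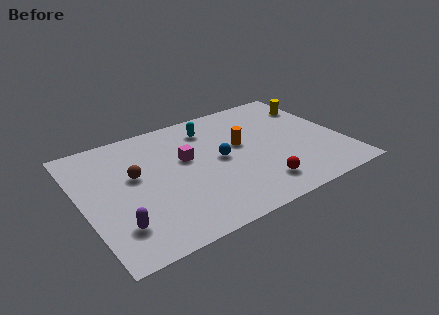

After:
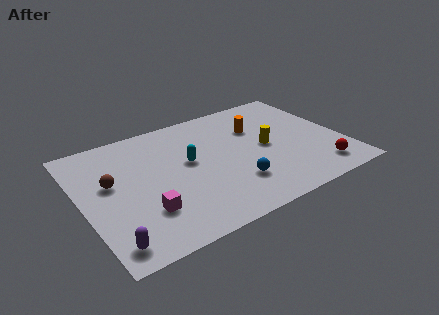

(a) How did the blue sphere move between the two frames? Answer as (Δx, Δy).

(0.4, -2.1)

From the two frames, the blue sphere sits at roughly (6.9, 4.5) before and (7.3, 2.4) after.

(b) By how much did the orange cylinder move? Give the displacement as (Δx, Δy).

(1.0, 1.0)

The orange cylinder was at about (8.1, 5.1) and moved to about (9.1, 6.1).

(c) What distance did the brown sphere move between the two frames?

1.2

The brown sphere moved from about (2.7, 5.2) to (1.5, 5.2), a distance of √(1.2² + 0.0²) ≈ 1.2.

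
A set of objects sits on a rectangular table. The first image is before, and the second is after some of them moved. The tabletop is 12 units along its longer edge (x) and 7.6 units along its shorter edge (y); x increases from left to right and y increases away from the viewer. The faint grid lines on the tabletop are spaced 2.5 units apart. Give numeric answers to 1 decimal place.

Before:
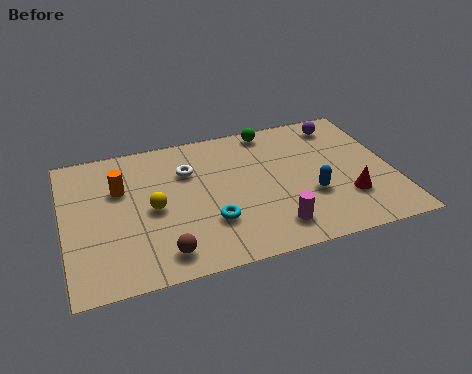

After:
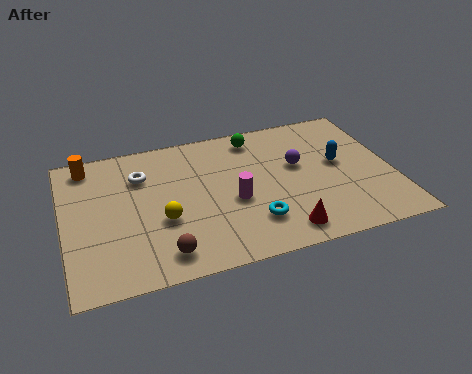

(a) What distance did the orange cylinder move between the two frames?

1.9

The orange cylinder moved from about (2.1, 5.0) to (1.0, 6.6), a distance of √(1.1² + 1.6²) ≈ 1.9.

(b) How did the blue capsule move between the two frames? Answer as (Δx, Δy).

(1.2, 1.5)

From the two frames, the blue capsule sits at roughly (8.9, 2.7) before and (10.1, 4.2) after.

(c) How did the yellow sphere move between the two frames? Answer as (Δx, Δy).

(0.3, -0.7)

From the two frames, the yellow sphere sits at roughly (3.2, 3.6) before and (3.5, 2.9) after.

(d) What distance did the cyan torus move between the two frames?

1.6

From (5.2, 2.3) to (6.7, 1.9), the cyan torus covered √(1.5² + 0.4²) ≈ 1.6 units.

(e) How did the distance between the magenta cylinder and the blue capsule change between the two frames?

+2.1

The distance was about 2.0 in the first image and 4.1 in the second, so they moved 2.1 units further apart.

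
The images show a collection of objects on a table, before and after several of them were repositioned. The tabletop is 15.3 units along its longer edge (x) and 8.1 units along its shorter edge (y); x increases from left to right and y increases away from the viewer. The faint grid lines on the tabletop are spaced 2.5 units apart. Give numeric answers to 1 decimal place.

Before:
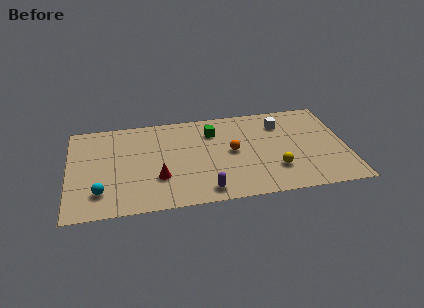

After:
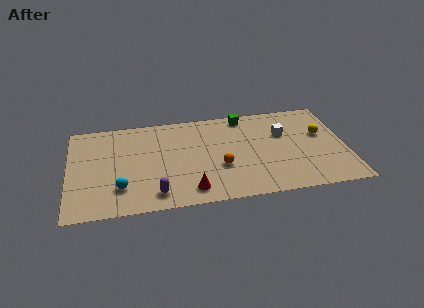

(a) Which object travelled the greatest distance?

the yellow sphere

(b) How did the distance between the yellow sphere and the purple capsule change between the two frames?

+5.9

The distance was about 4.1 in the first image and 10.0 in the second, so they moved 5.9 units further apart.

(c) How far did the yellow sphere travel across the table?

3.7

The yellow sphere moved from about (11.3, 2.3) to (14.0, 4.9), a distance of √(2.7² + 2.6²) ≈ 3.7.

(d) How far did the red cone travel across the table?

2.1

From (4.9, 2.6) to (6.6, 1.3), the red cone covered √(1.7² + 1.3²) ≈ 2.1 units.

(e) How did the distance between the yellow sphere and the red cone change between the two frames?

+1.8

The distance was about 6.4 in the first image and 8.2 in the second, so they moved 1.8 units further apart.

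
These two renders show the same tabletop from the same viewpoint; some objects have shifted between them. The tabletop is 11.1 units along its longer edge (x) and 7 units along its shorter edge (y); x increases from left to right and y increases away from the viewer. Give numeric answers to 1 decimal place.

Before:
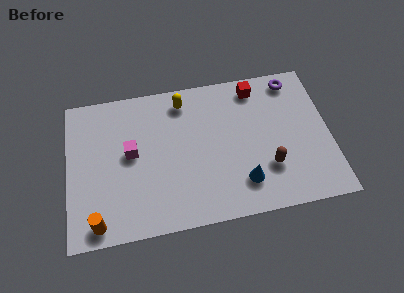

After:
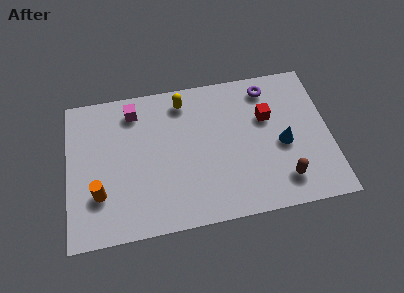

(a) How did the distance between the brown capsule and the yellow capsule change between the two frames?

+0.9

The distance was about 5.1 in the first image and 6.0 in the second, so they moved 0.9 units further apart.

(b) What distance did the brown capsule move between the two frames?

0.9

The brown capsule was near (8.4, 2.1) before and (9.0, 1.4) after, so it travelled √(0.6² + 0.7²) ≈ 0.9 units.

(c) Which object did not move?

the yellow capsule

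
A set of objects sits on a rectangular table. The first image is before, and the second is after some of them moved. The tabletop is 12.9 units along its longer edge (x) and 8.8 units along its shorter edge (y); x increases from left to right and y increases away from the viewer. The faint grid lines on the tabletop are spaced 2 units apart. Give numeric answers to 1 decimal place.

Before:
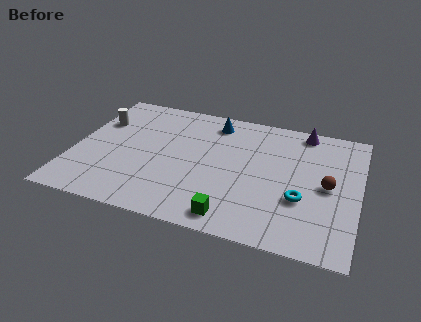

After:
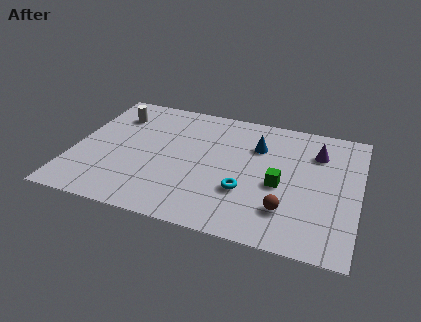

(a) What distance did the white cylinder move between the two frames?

1.0

The white cylinder moved from about (0.9, 6.0) to (1.6, 6.7), a distance of √(0.7² + 0.7²) ≈ 1.0.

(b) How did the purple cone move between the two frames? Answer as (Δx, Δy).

(0.7, -1.4)

The purple cone was at about (10.2, 7.9) and moved to about (10.9, 6.5).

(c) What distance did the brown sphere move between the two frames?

2.7

The brown sphere was near (11.5, 4.3) before and (9.8, 2.2) after, so it travelled √(1.7² + 2.1²) ≈ 2.7 units.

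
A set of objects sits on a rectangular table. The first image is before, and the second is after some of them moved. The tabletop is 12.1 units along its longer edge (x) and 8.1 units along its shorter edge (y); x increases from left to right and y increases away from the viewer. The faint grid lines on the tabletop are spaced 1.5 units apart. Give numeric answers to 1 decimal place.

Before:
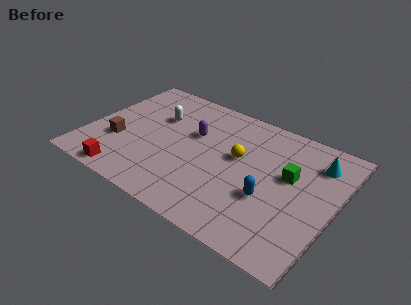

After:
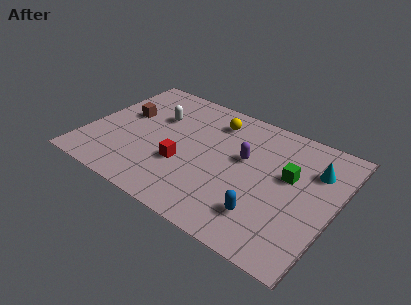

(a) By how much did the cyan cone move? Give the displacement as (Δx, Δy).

(0.0, -0.5)

The cyan cone started near (10.9, 6.3) and ended near (10.9, 5.8).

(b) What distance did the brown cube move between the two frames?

2.0

From (1.6, 2.8) to (1.6, 4.8), the brown cube covered √(0.0² + 2.0²) ≈ 2.0 units.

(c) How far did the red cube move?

3.3

From (2.4, 0.8) to (4.9, 2.9), the red cube covered √(2.5² + 2.1²) ≈ 3.3 units.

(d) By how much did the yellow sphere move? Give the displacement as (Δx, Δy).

(-1.5, 1.8)

The yellow sphere was at about (7.3, 4.7) and moved to about (5.8, 6.5).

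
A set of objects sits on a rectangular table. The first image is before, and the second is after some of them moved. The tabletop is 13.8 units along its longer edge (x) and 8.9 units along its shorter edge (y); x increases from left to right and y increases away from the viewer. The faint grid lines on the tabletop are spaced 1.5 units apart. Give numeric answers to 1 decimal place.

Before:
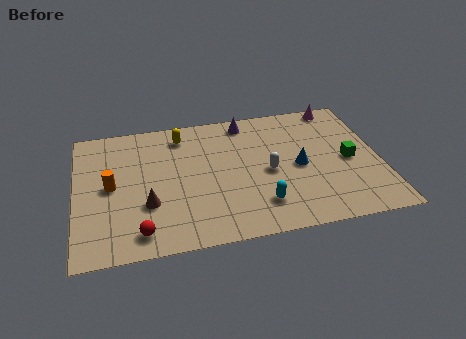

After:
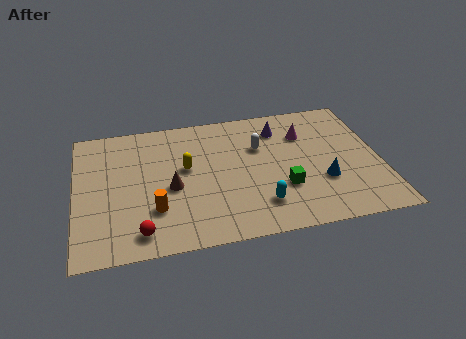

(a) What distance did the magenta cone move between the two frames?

2.4

From (12.2, 8.1) to (10.5, 6.4), the magenta cone covered √(1.7² + 1.7²) ≈ 2.4 units.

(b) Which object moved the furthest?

the green cube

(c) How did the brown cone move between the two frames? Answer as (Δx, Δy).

(1.1, 0.9)

The brown cone was at about (3.2, 3.0) and moved to about (4.3, 3.9).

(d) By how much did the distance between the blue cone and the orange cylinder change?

-0.9

The distance was about 8.5 in the first image and 7.6 in the second, so they moved 0.9 units closer together.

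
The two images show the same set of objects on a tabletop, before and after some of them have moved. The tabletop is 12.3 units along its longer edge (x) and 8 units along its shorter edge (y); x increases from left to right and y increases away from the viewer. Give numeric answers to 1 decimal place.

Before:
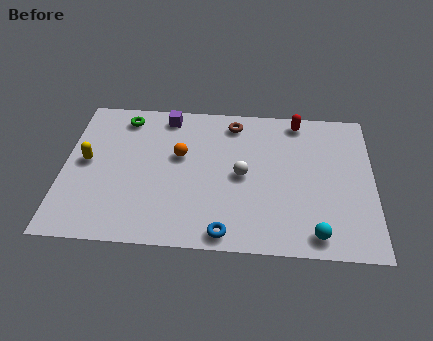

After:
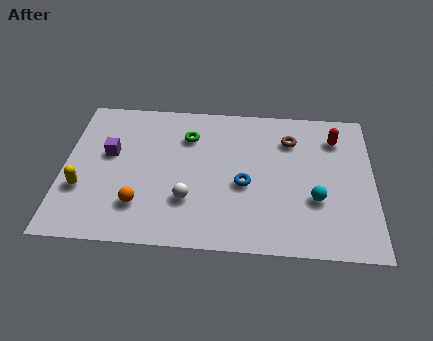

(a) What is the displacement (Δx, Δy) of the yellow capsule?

(-0.1, -1.5)

From the two frames, the yellow capsule sits at roughly (0.9, 4.2) before and (0.8, 2.7) after.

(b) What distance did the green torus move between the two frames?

2.8

The green torus moved from about (2.3, 6.8) to (4.9, 5.9), a distance of √(2.6² + 0.9²) ≈ 2.8.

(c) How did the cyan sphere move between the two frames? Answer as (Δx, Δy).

(0.0, 1.8)

The cyan sphere was at about (10.0, 1.0) and moved to about (10.0, 2.8).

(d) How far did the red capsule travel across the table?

1.7

The red capsule moved from about (9.3, 7.1) to (10.8, 6.2), a distance of √(1.5² + 0.9²) ≈ 1.7.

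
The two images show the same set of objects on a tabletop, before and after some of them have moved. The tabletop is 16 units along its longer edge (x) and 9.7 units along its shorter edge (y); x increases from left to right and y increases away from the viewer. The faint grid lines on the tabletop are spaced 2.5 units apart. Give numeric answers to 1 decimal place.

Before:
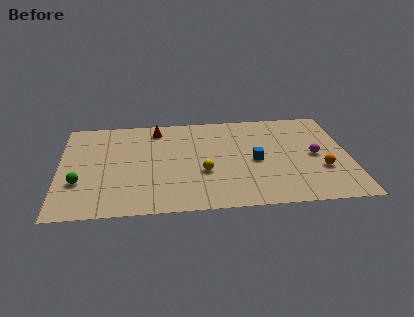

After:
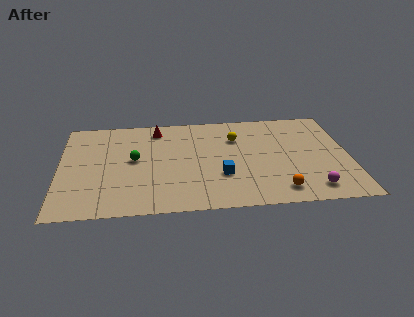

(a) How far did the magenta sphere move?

3.2

From (14.1, 4.7) to (13.8, 1.5), the magenta sphere covered √(0.3² + 3.2²) ≈ 3.2 units.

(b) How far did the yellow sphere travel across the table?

3.8

The yellow sphere moved from about (7.9, 3.6) to (9.8, 6.9), a distance of √(1.9² + 3.3²) ≈ 3.8.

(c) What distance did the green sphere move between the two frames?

3.6

From (1.1, 3.2) to (4.1, 5.2), the green sphere covered √(3.0² + 2.0²) ≈ 3.6 units.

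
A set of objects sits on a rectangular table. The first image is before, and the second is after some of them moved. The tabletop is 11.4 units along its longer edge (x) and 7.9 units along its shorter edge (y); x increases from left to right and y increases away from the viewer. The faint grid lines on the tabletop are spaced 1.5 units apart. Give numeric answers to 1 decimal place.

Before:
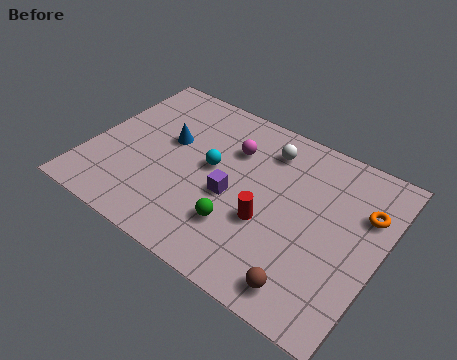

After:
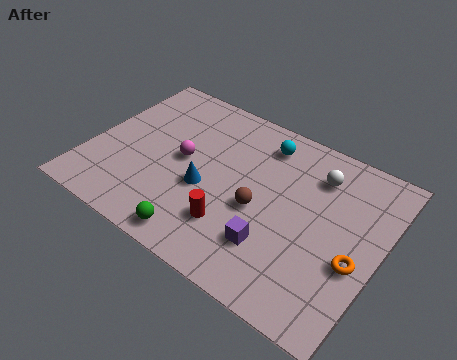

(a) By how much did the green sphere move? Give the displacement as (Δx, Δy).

(-1.3, -1.3)

The green sphere was at about (6.2, 2.2) and moved to about (4.9, 0.9).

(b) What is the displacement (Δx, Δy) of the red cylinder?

(-1.2, -0.9)

The red cylinder was at about (7.2, 3.0) and moved to about (6.0, 2.1).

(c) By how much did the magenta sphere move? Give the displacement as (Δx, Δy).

(-1.7, -1.5)

From the two frames, the magenta sphere sits at roughly (5.3, 5.6) before and (3.6, 4.1) after.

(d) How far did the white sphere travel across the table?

2.0

From (6.6, 6.3) to (8.6, 6.1), the white sphere covered √(2.0² + 0.2²) ≈ 2.0 units.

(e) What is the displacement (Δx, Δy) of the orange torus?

(0.0, -2.3)

The orange torus was at about (10.6, 5.4) and moved to about (10.6, 3.1).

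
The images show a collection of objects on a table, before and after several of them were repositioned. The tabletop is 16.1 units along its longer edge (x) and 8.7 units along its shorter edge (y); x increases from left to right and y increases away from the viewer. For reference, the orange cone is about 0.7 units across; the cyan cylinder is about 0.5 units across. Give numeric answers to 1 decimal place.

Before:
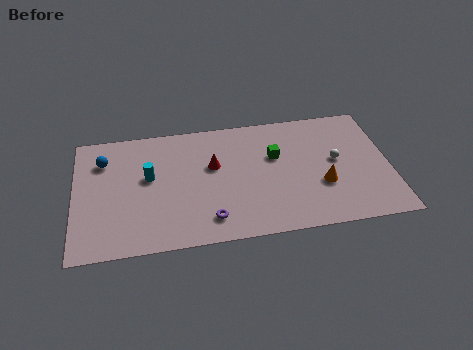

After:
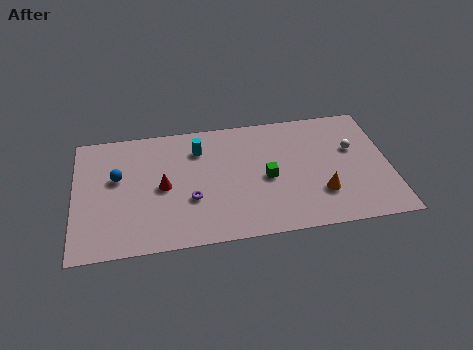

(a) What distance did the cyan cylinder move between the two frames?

3.1

From (3.8, 5.0) to (6.4, 6.6), the cyan cylinder covered √(2.6² + 1.6²) ≈ 3.1 units.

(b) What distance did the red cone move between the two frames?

2.8

From (7.1, 5.3) to (4.5, 4.2), the red cone covered √(2.6² + 1.1²) ≈ 2.8 units.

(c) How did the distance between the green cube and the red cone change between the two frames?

+2.1

The distance was about 3.2 in the first image and 5.3 in the second, so they moved 2.1 units further apart.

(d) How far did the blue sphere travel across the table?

1.5

The blue sphere moved from about (1.5, 6.5) to (2.2, 5.2), a distance of √(0.7² + 1.3²) ≈ 1.5.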